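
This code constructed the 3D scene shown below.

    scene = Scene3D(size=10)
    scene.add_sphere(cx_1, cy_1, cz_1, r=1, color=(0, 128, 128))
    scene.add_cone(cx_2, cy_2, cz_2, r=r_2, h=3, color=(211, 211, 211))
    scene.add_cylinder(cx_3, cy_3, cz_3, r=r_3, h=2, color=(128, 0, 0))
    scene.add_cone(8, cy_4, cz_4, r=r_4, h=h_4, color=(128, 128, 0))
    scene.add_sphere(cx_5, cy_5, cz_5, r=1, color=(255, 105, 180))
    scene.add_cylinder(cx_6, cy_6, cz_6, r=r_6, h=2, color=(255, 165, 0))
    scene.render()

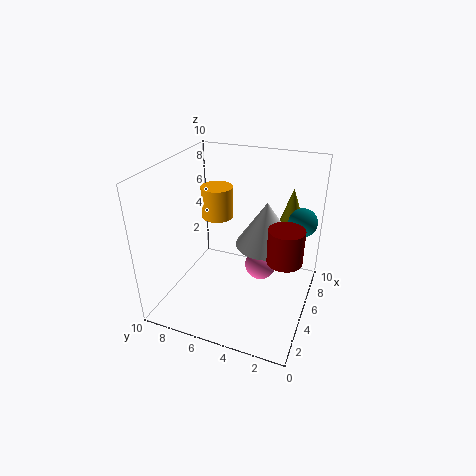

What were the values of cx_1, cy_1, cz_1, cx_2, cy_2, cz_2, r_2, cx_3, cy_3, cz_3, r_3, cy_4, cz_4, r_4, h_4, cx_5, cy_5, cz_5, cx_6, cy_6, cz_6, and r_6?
cx_1 = 7
cy_1 = 1
cz_1 = 6
cx_2 = 5
cy_2 = 3
cz_2 = 5
r_2 = 2
cx_3 = 2
cy_3 = 1
cz_3 = 6
r_3 = 1
cy_4 = 2
cz_4 = 5
r_4 = 1
h_4 = 3
cx_5 = 4
cy_5 = 3
cz_5 = 4
cx_6 = 4
cy_6 = 6
cz_6 = 7
r_6 = 1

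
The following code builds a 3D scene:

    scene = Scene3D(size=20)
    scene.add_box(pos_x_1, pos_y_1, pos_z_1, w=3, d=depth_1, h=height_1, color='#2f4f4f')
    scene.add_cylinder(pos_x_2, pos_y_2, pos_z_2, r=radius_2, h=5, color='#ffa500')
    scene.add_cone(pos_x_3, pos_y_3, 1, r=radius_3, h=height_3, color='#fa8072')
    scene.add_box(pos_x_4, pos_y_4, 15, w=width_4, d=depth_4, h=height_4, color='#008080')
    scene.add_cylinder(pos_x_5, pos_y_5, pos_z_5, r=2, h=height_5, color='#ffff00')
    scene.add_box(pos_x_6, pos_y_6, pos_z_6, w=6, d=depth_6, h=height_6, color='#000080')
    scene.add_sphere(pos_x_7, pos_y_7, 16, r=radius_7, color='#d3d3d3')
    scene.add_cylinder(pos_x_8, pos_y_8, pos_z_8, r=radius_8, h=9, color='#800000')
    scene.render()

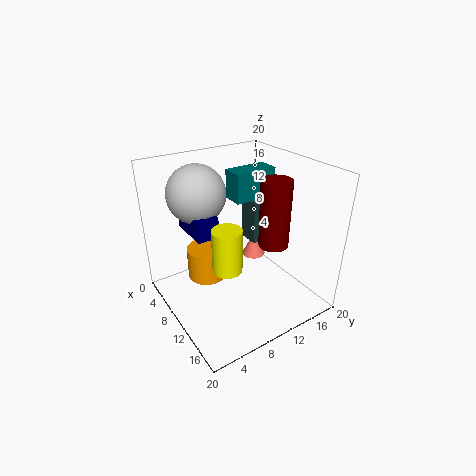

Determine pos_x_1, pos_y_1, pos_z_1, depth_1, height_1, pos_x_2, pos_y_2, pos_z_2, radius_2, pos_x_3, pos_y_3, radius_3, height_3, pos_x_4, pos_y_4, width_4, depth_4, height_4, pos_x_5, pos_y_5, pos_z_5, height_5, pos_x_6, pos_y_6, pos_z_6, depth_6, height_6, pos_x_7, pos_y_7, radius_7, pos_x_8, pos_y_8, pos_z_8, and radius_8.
pos_x_1 = 8; pos_y_1 = 12; pos_z_1 = 9; depth_1 = 3; height_1 = 6; pos_x_2 = 4; pos_y_2 = 8; pos_z_2 = 1; radius_2 = 3; pos_x_3 = 3; pos_y_3 = 18; radius_3 = 2; height_3 = 4; pos_x_4 = 7; pos_y_4 = 10; width_4 = 3; depth_4 = 6; height_4 = 4; pos_x_5 = 12; pos_y_5 = 7; pos_z_5 = 7; height_5 = 6; pos_x_6 = 4; pos_y_6 = 4; pos_z_6 = 11; depth_6 = 3; height_6 = 3; pos_x_7 = 6; pos_y_7 = 6; radius_7 = 4; pos_x_8 = 14; pos_y_8 = 13; pos_z_8 = 10; radius_8 = 2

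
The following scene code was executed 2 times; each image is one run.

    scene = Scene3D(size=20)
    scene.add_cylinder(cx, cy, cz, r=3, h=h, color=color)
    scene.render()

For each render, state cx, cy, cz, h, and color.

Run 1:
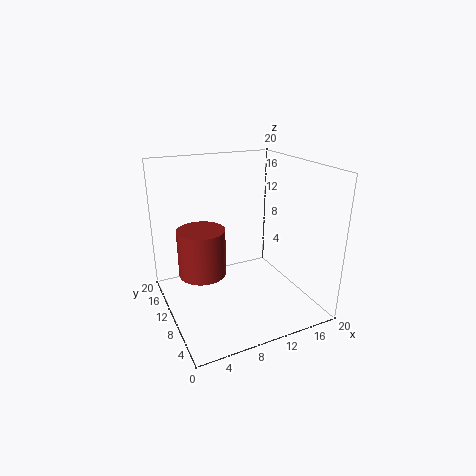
cx = 4, cy = 8, cz = 7, h = 6, color = 'brown'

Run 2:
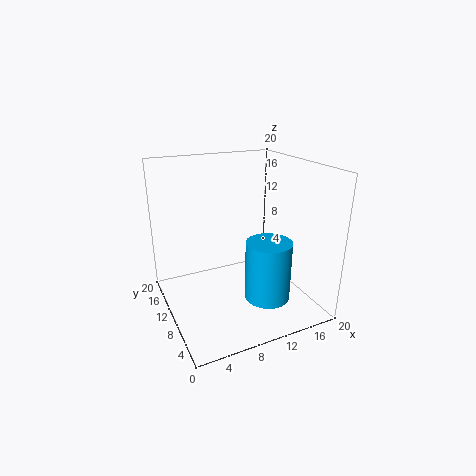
cx = 12, cy = 5, cz = 3, h = 8, color = 'deepskyblue'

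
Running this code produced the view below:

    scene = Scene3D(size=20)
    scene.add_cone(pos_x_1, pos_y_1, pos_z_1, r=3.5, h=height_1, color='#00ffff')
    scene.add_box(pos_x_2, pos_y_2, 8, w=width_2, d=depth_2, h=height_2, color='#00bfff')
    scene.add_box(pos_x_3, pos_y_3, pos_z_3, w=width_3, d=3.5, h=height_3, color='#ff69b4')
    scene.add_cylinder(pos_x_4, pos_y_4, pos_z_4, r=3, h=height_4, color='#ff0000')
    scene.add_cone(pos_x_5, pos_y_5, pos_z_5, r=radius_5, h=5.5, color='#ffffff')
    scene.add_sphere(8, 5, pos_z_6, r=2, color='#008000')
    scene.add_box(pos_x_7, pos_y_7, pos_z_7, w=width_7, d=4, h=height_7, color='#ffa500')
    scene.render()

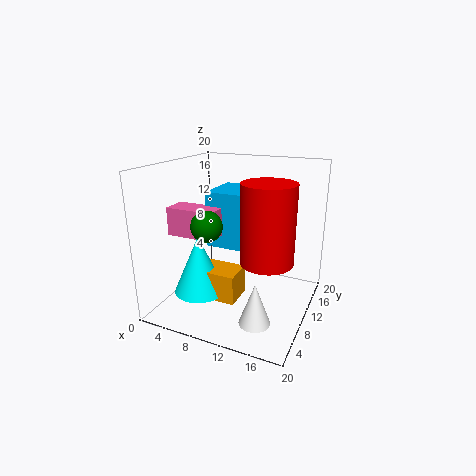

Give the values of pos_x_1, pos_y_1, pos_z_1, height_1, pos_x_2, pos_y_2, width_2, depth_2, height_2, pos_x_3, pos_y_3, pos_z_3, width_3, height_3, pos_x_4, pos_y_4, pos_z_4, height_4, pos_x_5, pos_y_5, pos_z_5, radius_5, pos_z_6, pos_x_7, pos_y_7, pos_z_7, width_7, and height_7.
pos_x_1 = 6; pos_y_1 = 6; pos_z_1 = 3; height_1 = 8; pos_x_2 = 5; pos_y_2 = 10; width_2 = 7; depth_2 = 7; height_2 = 8; pos_x_3 = 0.5; pos_y_3 = 7; pos_z_3 = 10; width_3 = 7; height_3 = 4; pos_x_4 = 16.5; pos_y_4 = 3.5; pos_z_4 = 10.5; height_4 = 9; pos_x_5 = 15; pos_y_5 = 4; pos_z_5 = 1.5; radius_5 = 2; pos_z_6 = 13; pos_x_7 = 6; pos_y_7 = 5; pos_z_7 = 2.5; width_7 = 5.5; height_7 = 4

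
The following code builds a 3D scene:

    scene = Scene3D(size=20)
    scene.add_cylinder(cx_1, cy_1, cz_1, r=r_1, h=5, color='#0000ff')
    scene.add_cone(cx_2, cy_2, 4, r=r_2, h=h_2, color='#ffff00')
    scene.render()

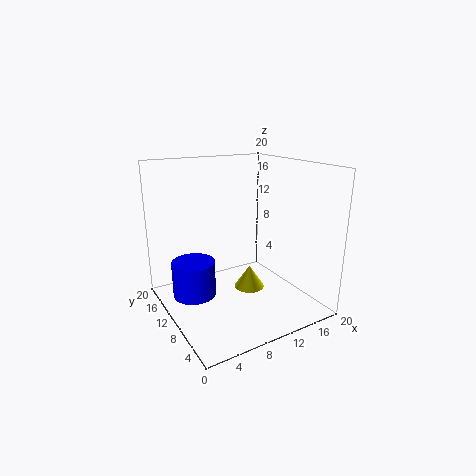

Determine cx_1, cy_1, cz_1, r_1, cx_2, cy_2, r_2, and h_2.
cx_1 = 4
cy_1 = 12
cz_1 = 2
r_1 = 3
cx_2 = 10
cy_2 = 7
r_2 = 2
h_2 = 3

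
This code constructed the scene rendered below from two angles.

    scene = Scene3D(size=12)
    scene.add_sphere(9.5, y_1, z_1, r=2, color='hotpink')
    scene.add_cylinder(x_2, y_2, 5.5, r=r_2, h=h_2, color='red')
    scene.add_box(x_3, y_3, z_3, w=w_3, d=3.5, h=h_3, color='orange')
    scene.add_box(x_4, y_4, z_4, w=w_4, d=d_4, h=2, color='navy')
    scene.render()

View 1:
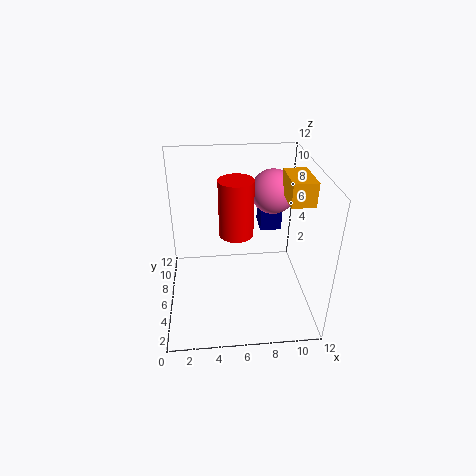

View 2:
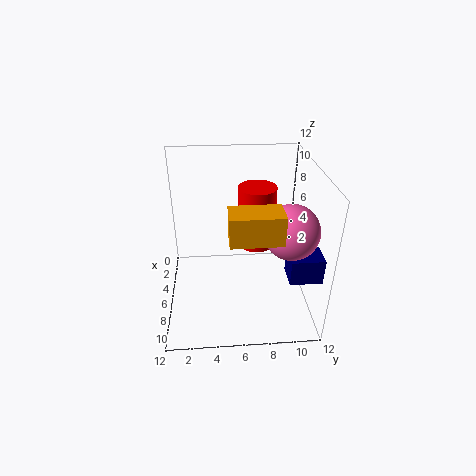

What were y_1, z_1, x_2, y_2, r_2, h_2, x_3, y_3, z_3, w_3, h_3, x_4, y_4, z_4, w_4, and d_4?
y_1 = 9.5
z_1 = 8.5
x_2 = 6
y_2 = 7.5
r_2 = 1.5
h_2 = 5
x_3 = 10
y_3 = 5
z_3 = 9
w_3 = 2
h_3 = 2
x_4 = 8.5
y_4 = 9.5
z_4 = 4.5
w_4 = 2
d_4 = 2.5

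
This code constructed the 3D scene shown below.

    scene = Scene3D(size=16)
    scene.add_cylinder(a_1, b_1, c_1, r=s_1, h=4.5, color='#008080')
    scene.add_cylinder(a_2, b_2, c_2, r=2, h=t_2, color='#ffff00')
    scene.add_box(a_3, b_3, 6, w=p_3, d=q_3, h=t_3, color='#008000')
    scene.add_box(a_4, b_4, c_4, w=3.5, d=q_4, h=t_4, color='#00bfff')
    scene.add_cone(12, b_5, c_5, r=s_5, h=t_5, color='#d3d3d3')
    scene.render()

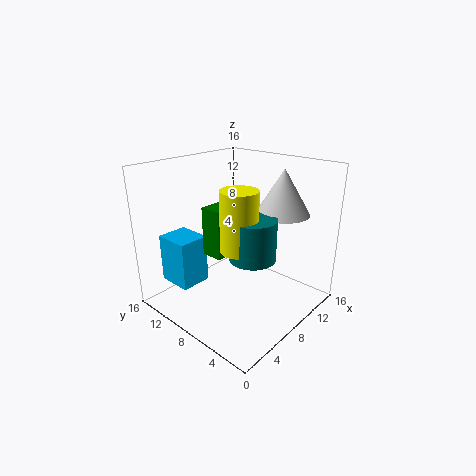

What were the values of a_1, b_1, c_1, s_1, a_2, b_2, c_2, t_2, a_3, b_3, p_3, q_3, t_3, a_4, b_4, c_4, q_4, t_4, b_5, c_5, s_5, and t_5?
a_1 = 7.5
b_1 = 5.5
c_1 = 6.5
s_1 = 2.5
a_2 = 6.5
b_2 = 6.5
c_2 = 7.5
t_2 = 6.5
a_3 = 5.5
b_3 = 8.5
p_3 = 4.5
q_3 = 2.5
t_3 = 5.5
a_4 = 2.5
b_4 = 11
c_4 = 2.5
q_4 = 4
t_4 = 5.5
b_5 = 5
c_5 = 10.5
s_5 = 3
t_5 = 5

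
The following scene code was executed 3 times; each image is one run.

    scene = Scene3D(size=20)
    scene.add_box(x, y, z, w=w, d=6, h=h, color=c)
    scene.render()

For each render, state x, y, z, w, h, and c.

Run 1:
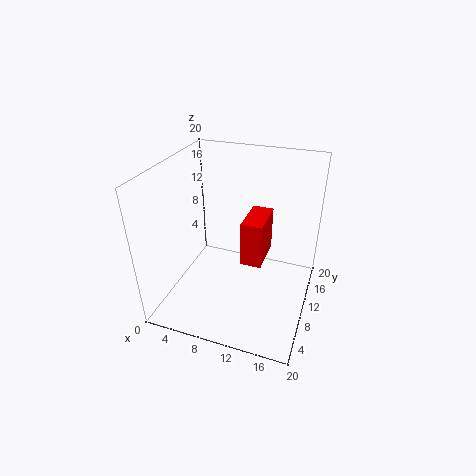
x = 10.5, y = 9.5, z = 6, w = 3, h = 6.5, c = 'red'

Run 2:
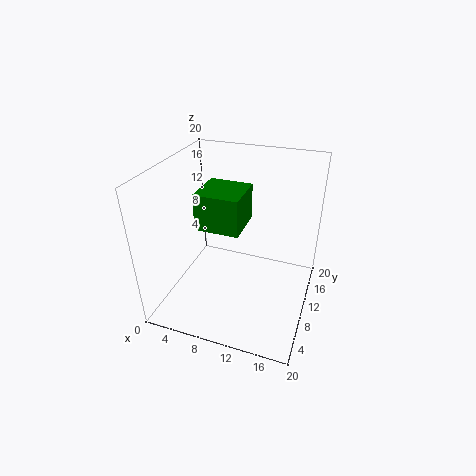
x = 5, y = 7, z = 12, w = 6, h = 5, c = 'green'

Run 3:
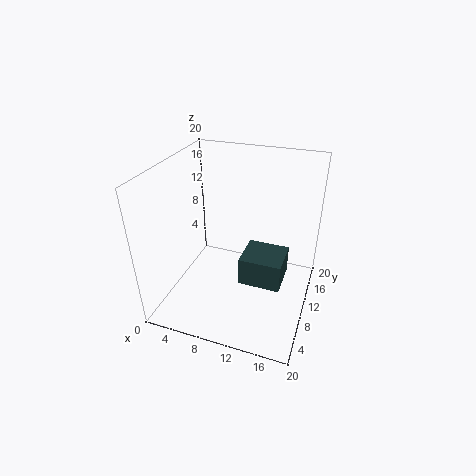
x = 9.5, y = 11.5, z = 0.5, w = 6.5, h = 4.5, c = 'darkslategray'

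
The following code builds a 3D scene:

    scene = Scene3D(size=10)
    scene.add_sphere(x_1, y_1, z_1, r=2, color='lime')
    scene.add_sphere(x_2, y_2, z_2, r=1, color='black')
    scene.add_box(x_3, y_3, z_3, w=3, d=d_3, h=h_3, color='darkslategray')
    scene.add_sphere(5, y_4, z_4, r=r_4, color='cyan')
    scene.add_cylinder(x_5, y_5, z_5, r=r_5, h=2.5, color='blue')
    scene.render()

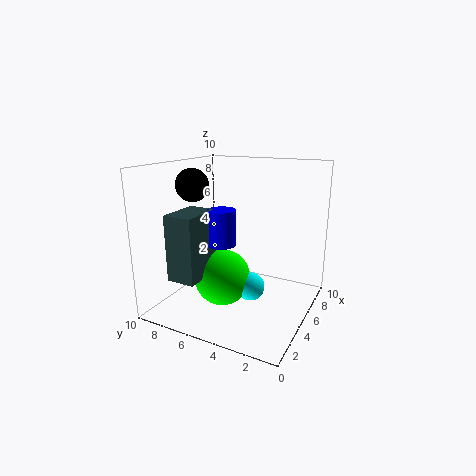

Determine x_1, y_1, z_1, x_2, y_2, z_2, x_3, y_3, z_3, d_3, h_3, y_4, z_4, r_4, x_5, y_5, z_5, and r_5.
x_1 = 4.5, y_1 = 6, z_1 = 2, x_2 = 2, y_2 = 6.5, z_2 = 9, x_3 = 1.5, y_3 = 6.5, z_3 = 2.5, d_3 = 2, h_3 = 4.5, y_4 = 4, z_4 = 1.5, r_4 = 1, x_5 = 4.5, y_5 = 6, z_5 = 4.5, r_5 = 1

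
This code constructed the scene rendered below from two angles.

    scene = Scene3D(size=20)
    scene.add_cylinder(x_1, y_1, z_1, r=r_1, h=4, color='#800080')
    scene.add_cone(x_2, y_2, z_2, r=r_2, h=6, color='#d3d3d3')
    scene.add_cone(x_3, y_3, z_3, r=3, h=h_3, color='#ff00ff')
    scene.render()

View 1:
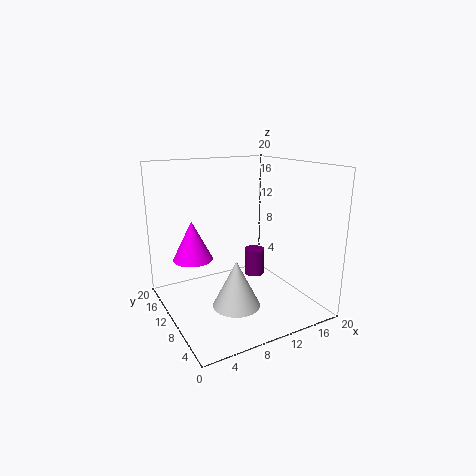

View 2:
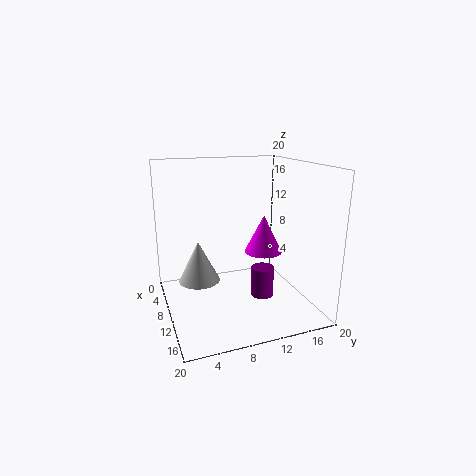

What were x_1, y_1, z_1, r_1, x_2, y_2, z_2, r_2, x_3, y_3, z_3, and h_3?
x_1 = 14, y_1 = 12, z_1 = 3, r_1 = 1.5, x_2 = 7, y_2 = 5, z_2 = 3, r_2 = 3, x_3 = 5.5, y_3 = 16, z_3 = 5.5, h_3 = 6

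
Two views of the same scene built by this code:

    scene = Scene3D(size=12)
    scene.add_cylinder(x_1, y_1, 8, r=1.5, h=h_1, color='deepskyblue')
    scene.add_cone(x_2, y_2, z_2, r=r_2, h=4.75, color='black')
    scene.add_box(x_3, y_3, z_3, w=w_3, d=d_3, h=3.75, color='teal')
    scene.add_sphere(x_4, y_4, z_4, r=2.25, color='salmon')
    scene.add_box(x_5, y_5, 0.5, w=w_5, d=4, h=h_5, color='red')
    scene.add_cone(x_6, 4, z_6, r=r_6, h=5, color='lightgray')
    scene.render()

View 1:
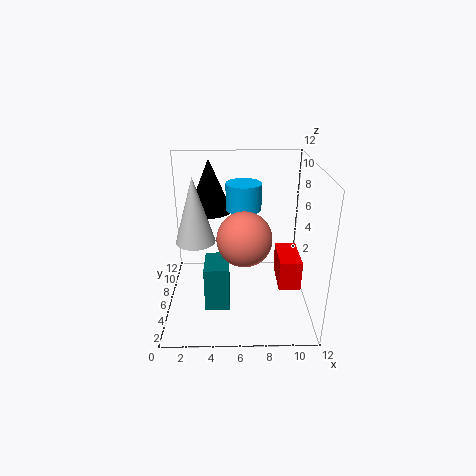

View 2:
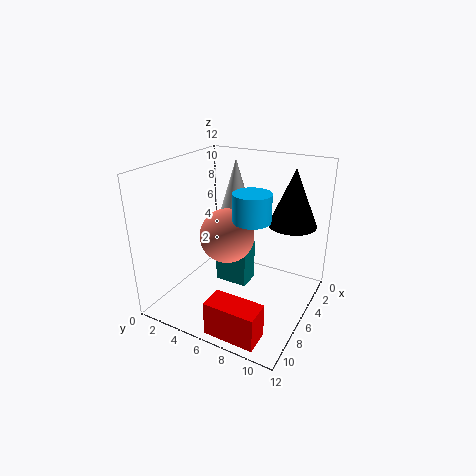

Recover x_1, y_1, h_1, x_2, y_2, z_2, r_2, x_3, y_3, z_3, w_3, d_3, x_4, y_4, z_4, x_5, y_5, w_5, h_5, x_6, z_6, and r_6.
x_1 = 6.5, y_1 = 7.5, h_1 = 2.25, x_2 = 3.5, y_2 = 9.75, z_2 = 7, r_2 = 2, x_3 = 3.25, y_3 = 3.25, z_3 = 0.75, w_3 = 2, d_3 = 3, x_4 = 6.5, y_4 = 5.25, z_4 = 6.25, x_5 = 9.75, y_5 = 6.25, w_5 = 2, h_5 = 2.75, x_6 = 2.75, z_6 = 6.75, r_6 = 1.5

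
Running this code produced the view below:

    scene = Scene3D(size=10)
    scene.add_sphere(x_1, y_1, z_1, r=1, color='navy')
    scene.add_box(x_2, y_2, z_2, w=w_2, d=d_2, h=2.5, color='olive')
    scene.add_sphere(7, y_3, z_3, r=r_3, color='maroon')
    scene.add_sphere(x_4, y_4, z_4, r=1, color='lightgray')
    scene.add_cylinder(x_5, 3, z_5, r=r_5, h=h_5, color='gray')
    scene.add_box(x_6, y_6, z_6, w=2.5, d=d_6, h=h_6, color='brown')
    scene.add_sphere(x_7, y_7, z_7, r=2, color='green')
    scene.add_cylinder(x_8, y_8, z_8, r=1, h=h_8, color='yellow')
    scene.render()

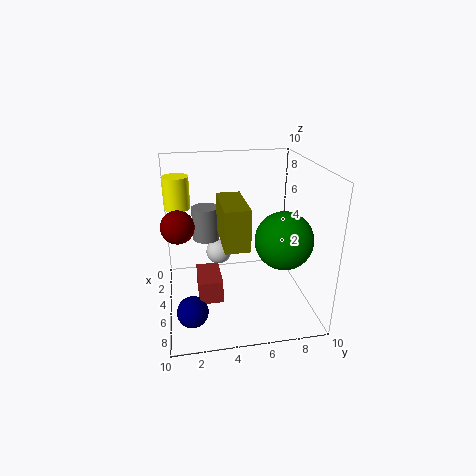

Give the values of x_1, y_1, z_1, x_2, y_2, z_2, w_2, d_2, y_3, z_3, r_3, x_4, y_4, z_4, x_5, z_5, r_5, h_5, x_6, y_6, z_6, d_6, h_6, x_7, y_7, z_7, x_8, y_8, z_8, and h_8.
x_1 = 8, y_1 = 1.5, z_1 = 1.5, x_2 = 5.5, y_2 = 3.5, z_2 = 6, w_2 = 3.5, d_2 = 1.5, y_3 = 1, z_3 = 7, r_3 = 1, x_4 = 2, y_4 = 4, z_4 = 2.5, x_5 = 2.5, z_5 = 4, r_5 = 1, h_5 = 2.5, x_6 = 5.5, y_6 = 2, z_6 = 2, d_6 = 1.5, h_6 = 1.5, x_7 = 6, y_7 = 8, z_7 = 5, x_8 = 1, y_8 = 1, z_8 = 6, h_8 = 2.5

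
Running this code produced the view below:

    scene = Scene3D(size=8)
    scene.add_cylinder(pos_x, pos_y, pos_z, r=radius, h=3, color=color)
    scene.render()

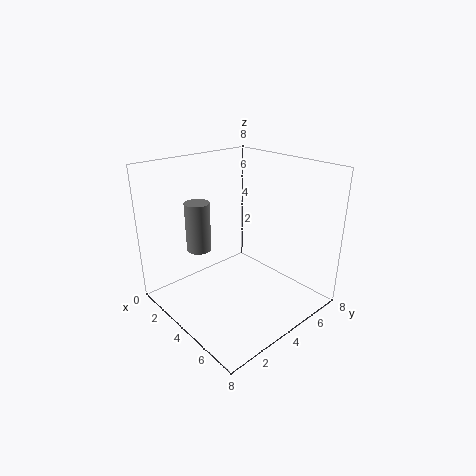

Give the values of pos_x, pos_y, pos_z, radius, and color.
pos_x = 1.25
pos_y = 3.25
pos_z = 2.5
radius = 0.75
color = 'gray'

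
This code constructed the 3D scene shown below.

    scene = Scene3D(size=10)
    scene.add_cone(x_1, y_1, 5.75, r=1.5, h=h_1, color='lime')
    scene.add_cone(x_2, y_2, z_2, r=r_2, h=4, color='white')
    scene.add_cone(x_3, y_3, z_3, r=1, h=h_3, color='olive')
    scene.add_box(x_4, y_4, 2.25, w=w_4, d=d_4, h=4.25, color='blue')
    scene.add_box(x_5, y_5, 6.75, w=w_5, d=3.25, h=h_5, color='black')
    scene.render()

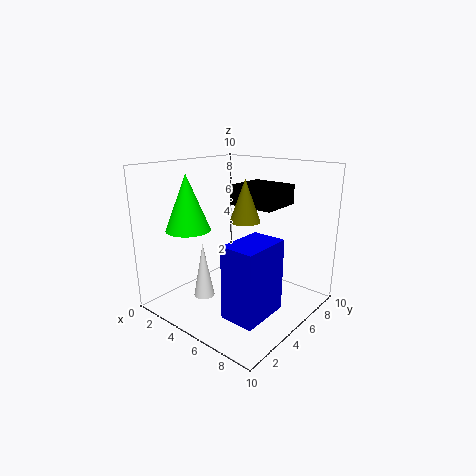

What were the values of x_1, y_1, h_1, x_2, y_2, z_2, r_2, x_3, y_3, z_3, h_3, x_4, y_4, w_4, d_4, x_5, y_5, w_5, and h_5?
x_1 = 2.75; y_1 = 2.5; h_1 = 3.75; x_2 = 3; y_2 = 3.5; z_2 = 0.5; r_2 = 0.75; x_3 = 6; y_3 = 4.5; z_3 = 6.5; h_3 = 2.75; x_4 = 7.75; y_4 = 0.25; w_4 = 2; d_4 = 3; x_5 = 3; y_5 = 6.5; w_5 = 3.5; h_5 = 1.5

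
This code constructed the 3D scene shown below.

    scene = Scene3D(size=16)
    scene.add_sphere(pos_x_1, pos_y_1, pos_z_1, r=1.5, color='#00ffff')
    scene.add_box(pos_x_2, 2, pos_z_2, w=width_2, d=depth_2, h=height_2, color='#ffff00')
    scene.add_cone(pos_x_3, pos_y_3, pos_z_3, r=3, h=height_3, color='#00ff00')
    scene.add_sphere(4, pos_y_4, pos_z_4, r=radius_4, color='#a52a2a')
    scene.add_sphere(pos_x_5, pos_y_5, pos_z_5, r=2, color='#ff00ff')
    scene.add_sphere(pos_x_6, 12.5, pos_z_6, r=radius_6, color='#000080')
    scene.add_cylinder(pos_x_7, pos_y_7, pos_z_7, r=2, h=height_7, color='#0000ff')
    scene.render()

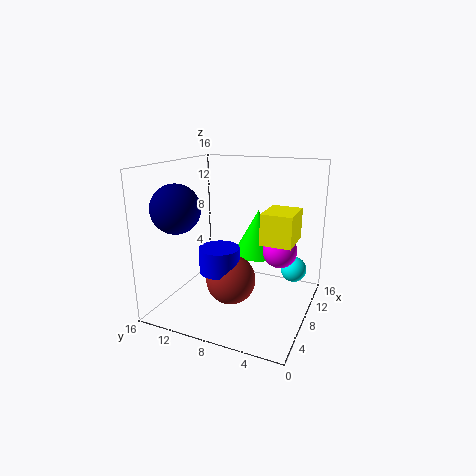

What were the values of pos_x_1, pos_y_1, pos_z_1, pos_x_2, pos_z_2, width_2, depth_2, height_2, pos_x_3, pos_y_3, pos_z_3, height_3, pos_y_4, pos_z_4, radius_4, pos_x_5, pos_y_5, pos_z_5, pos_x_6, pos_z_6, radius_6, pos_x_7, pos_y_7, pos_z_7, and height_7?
pos_x_1 = 12
pos_y_1 = 2.5
pos_z_1 = 3.5
pos_x_2 = 8
pos_z_2 = 7.5
width_2 = 4.5
depth_2 = 3.5
height_2 = 3.5
pos_x_3 = 13
pos_y_3 = 7.5
pos_z_3 = 4.5
height_3 = 5.5
pos_y_4 = 7
pos_z_4 = 5
radius_4 = 2.5
pos_x_5 = 11
pos_y_5 = 4
pos_z_5 = 6
pos_x_6 = 3
pos_z_6 = 12
radius_6 = 2.5
pos_x_7 = 3.5
pos_y_7 = 8
pos_z_7 = 6
height_7 = 2.5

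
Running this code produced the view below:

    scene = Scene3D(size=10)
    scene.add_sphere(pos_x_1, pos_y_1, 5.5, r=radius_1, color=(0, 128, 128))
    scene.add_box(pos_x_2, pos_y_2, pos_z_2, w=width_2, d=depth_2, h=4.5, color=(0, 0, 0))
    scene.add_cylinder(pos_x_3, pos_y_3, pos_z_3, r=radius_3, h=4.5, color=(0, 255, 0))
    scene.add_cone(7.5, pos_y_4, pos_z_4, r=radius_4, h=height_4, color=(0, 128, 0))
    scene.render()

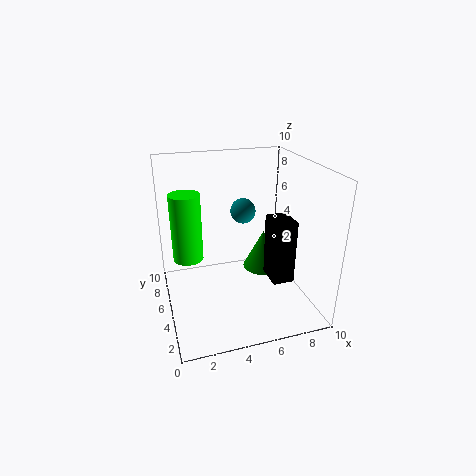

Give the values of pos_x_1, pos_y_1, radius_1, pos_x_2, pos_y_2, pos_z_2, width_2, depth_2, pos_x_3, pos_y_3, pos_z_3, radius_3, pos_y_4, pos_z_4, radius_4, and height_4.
pos_x_1 = 6.5, pos_y_1 = 8.5, radius_1 = 1, pos_x_2 = 7, pos_y_2 = 3, pos_z_2 = 2, width_2 = 1.5, depth_2 = 2, pos_x_3 = 1.5, pos_y_3 = 5, pos_z_3 = 4, radius_3 = 1, pos_y_4 = 6.5, pos_z_4 = 1.5, radius_4 = 1.5, height_4 = 3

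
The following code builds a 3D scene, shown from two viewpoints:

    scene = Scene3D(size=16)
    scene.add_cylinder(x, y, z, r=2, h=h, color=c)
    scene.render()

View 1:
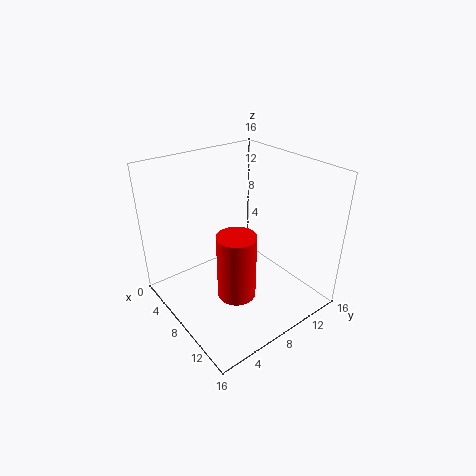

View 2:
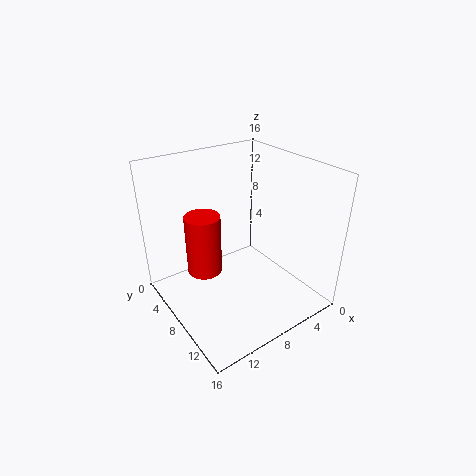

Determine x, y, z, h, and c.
x = 11, y = 5.5, z = 3.5, h = 7, c = 'red'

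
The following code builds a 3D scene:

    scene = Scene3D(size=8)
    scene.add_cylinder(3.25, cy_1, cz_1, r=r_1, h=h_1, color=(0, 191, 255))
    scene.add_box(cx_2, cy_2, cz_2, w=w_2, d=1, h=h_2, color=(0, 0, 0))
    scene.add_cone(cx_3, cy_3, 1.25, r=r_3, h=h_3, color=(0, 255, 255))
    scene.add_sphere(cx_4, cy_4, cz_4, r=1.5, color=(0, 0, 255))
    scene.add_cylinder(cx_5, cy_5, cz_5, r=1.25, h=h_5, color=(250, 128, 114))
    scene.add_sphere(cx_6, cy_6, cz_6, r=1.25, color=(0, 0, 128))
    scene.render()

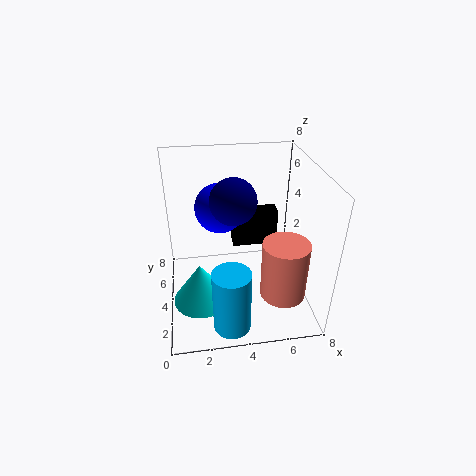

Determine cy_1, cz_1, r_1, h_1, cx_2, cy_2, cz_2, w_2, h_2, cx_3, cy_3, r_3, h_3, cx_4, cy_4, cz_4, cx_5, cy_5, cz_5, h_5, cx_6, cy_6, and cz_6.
cy_1 = 1.25
cz_1 = 0.25
r_1 = 1
h_1 = 3.5
cx_2 = 4
cy_2 = 5.75
cz_2 = 2.25
w_2 = 2.75
h_2 = 2.25
cx_3 = 1.75
cy_3 = 2.5
r_3 = 1.5
h_3 = 2.25
cx_4 = 3.25
cy_4 = 6.25
cz_4 = 4.75
cx_5 = 6.25
cy_5 = 2.25
cz_5 = 1.25
h_5 = 3.25
cx_6 = 3.75
cy_6 = 4
cz_6 = 6.25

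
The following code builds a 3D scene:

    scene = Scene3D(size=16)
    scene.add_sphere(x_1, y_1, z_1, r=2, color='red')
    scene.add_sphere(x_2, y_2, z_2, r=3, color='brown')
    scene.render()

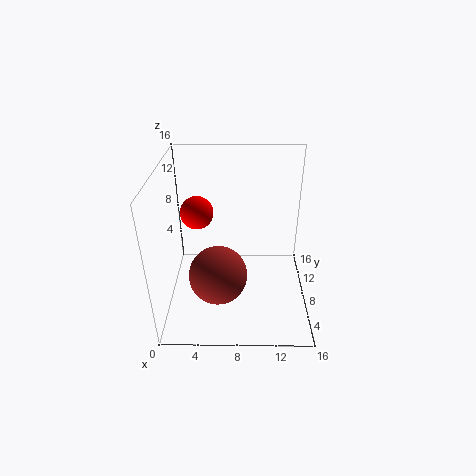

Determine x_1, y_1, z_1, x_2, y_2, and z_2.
x_1 = 3; y_1 = 12; z_1 = 9; x_2 = 6; y_2 = 4; z_2 = 6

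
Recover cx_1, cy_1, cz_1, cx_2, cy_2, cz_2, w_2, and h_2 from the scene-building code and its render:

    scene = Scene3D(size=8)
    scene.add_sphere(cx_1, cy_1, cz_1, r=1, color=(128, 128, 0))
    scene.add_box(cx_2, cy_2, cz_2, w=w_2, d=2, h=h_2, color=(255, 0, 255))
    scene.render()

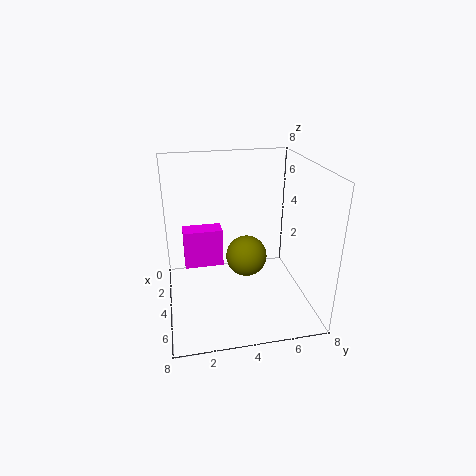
cx_1 = 6
cy_1 = 4
cz_1 = 4
cx_2 = 4
cy_2 = 1
cz_2 = 3
w_2 = 1
h_2 = 2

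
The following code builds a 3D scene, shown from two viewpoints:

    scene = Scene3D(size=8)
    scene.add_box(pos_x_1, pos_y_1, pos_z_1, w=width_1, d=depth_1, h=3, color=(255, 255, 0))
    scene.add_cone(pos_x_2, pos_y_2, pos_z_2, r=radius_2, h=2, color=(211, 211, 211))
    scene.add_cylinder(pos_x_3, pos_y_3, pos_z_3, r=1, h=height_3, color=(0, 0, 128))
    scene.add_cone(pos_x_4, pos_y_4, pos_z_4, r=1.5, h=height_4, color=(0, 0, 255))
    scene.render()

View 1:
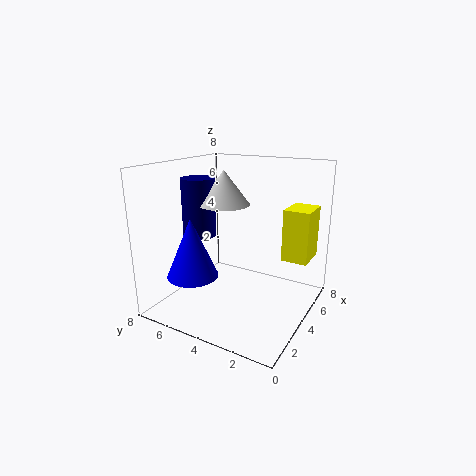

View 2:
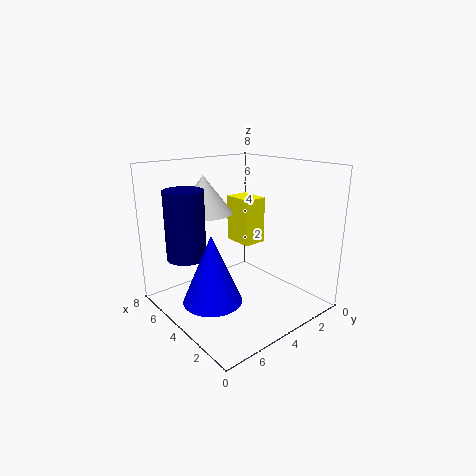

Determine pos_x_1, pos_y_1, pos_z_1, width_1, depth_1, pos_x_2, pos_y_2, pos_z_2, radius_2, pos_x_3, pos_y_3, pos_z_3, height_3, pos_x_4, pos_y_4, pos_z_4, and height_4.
pos_x_1 = 5.5, pos_y_1 = 0.5, pos_z_1 = 2.5, width_1 = 2, depth_1 = 1.5, pos_x_2 = 5, pos_y_2 = 5.5, pos_z_2 = 5.5, radius_2 = 1.5, pos_x_3 = 4.5, pos_y_3 = 7, pos_z_3 = 3.5, height_3 = 3.5, pos_x_4 = 3, pos_y_4 = 6.5, pos_z_4 = 1.5, height_4 = 3.5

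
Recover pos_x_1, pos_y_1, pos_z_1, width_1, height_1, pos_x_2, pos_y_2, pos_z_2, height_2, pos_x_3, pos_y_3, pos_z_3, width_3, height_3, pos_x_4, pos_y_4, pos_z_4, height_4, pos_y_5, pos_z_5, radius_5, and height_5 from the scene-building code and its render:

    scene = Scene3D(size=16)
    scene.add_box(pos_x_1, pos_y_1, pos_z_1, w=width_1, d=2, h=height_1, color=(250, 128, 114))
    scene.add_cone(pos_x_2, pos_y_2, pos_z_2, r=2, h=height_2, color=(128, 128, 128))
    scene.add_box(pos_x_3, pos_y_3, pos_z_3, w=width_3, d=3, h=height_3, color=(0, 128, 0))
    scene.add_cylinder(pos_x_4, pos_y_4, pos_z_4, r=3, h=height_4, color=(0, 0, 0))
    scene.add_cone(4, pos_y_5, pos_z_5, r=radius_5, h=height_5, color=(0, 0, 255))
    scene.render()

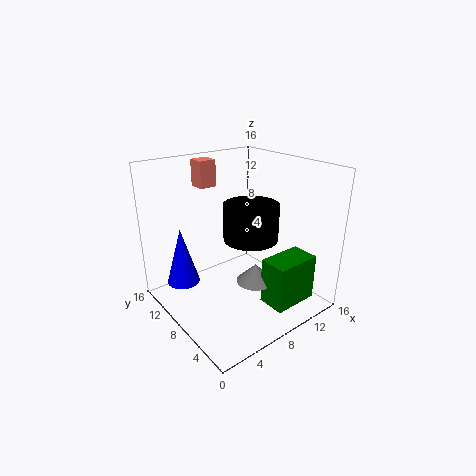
pos_x_1 = 6; pos_y_1 = 12; pos_z_1 = 13; width_1 = 2; height_1 = 3; pos_x_2 = 8; pos_y_2 = 5; pos_z_2 = 4; height_2 = 2; pos_x_3 = 8; pos_y_3 = 1; pos_z_3 = 2; width_3 = 5; height_3 = 5; pos_x_4 = 9; pos_y_4 = 7; pos_z_4 = 8; height_4 = 4; pos_y_5 = 14; pos_z_5 = 1; radius_5 = 2; height_5 = 7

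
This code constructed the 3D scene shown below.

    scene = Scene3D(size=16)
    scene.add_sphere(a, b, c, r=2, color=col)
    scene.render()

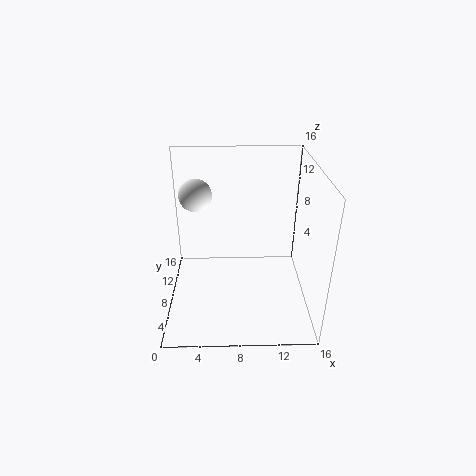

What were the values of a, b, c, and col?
a = 3; b = 13; c = 11; col = 'white'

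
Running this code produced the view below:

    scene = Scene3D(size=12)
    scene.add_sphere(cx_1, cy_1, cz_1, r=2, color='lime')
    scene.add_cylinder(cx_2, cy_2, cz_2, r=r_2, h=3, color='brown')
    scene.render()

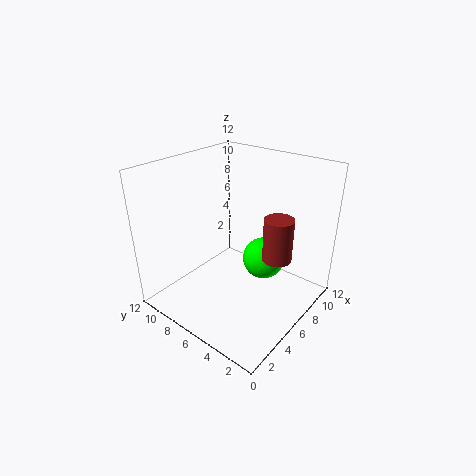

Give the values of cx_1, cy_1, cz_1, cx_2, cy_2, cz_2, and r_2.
cx_1 = 10; cy_1 = 6; cz_1 = 2; cx_2 = 4; cy_2 = 1; cz_2 = 7; r_2 = 1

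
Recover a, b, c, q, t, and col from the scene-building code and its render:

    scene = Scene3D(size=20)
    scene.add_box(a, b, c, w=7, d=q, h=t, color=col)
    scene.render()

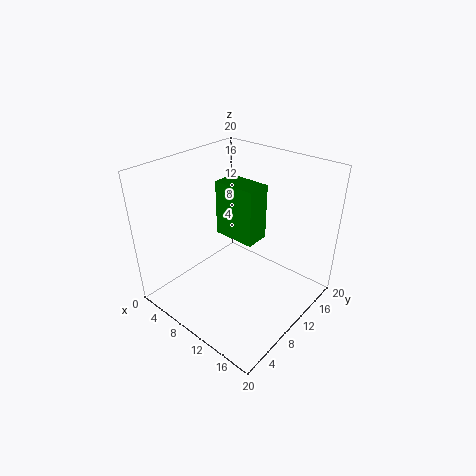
a = 2; b = 14; c = 6; q = 4; t = 9; col = 'green'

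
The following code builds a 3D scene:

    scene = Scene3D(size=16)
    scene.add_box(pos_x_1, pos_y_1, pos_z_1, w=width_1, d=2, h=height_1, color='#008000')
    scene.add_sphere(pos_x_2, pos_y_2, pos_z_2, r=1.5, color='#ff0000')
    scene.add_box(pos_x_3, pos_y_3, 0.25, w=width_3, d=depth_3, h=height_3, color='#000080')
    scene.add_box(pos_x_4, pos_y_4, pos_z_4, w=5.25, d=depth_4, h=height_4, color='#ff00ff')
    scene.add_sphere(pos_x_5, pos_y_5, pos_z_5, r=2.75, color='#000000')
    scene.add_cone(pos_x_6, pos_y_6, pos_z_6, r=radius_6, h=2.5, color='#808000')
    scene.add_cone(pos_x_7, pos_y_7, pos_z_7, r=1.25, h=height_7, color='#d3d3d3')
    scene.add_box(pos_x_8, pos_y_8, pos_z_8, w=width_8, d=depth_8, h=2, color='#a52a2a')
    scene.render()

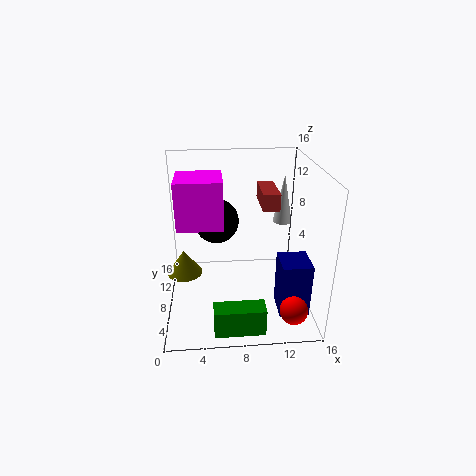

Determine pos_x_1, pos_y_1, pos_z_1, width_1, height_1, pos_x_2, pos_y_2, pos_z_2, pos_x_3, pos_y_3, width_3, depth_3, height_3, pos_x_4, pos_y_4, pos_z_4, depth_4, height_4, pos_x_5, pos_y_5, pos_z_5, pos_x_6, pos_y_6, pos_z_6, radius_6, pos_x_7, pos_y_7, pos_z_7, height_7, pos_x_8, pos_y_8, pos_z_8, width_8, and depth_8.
pos_x_1 = 5; pos_y_1 = 0.75; pos_z_1 = 0.5; width_1 = 5.25; height_1 = 3; pos_x_2 = 13.5; pos_y_2 = 2.75; pos_z_2 = 1.75; pos_x_3 = 12.25; pos_y_3 = 3.5; width_3 = 3.25; depth_3 = 3.5; height_3 = 6.25; pos_x_4 = 1.25; pos_y_4 = 8.25; pos_z_4 = 8.75; depth_4 = 5; height_4 = 5.5; pos_x_5 = 5.75; pos_y_5 = 12.75; pos_z_5 = 8; pos_x_6 = 2.25; pos_y_6 = 4.75; pos_z_6 = 6; radius_6 = 1.75; pos_x_7 = 14.5; pos_y_7 = 14.75; pos_z_7 = 6.75; height_7 = 6.25; pos_x_8 = 11; pos_y_8 = 9.75; pos_z_8 = 10.25; width_8 = 2; depth_8 = 5.25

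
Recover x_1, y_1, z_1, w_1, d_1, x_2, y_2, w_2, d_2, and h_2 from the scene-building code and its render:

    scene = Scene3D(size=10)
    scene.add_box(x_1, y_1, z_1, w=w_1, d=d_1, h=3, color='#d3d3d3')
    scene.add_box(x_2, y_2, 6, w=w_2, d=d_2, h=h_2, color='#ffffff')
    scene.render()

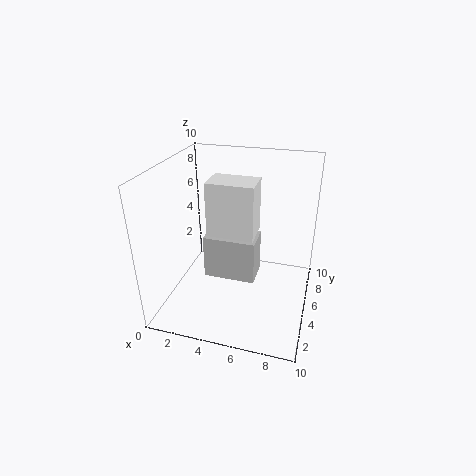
x_1 = 3; y_1 = 3.5; z_1 = 2.5; w_1 = 3.5; d_1 = 2; x_2 = 3.5; y_2 = 3; w_2 = 3; d_2 = 2; h_2 = 3.5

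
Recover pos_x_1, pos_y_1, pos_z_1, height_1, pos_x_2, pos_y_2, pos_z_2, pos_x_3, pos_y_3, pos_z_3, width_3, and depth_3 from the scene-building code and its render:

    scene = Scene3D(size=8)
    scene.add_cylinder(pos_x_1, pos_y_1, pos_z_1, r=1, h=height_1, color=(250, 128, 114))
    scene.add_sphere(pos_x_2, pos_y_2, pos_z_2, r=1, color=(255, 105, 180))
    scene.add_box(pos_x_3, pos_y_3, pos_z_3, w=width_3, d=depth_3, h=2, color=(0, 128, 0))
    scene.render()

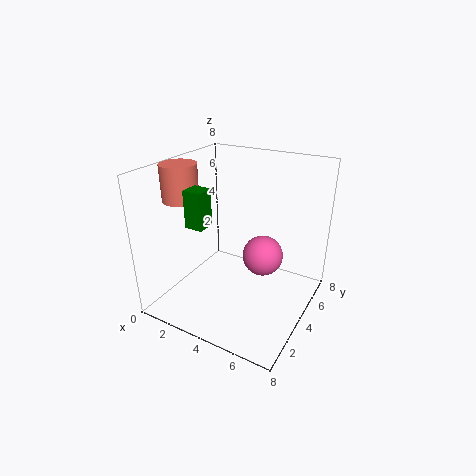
pos_x_1 = 1
pos_y_1 = 3
pos_z_1 = 6
height_1 = 2
pos_x_2 = 6
pos_y_2 = 3
pos_z_2 = 4
pos_x_3 = 2
pos_y_3 = 2
pos_z_3 = 5
width_3 = 1
depth_3 = 1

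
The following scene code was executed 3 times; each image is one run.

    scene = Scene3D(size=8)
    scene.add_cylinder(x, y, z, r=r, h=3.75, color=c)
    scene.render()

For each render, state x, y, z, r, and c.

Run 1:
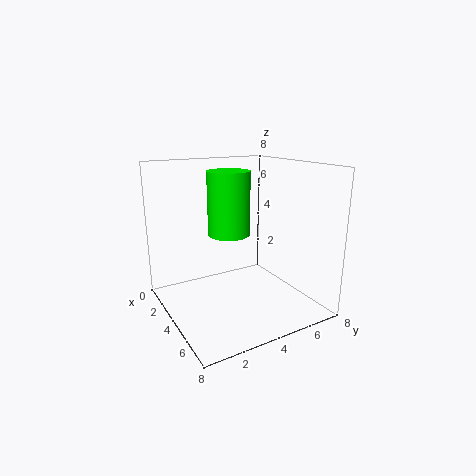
x = 2.5, y = 4.25, z = 3.75, r = 1.25, c = 'lime'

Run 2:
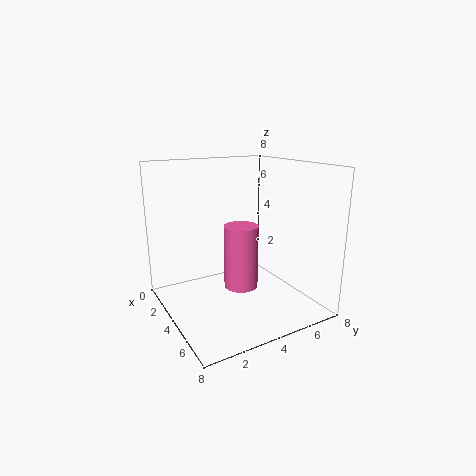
x = 3.5, y = 4.5, z = 0.75, r = 1, c = 'hotpink'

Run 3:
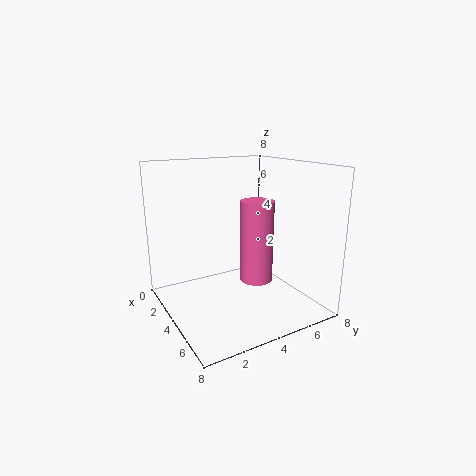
x = 7, y = 3.25, z = 3, r = 0.75, c = 'hotpink'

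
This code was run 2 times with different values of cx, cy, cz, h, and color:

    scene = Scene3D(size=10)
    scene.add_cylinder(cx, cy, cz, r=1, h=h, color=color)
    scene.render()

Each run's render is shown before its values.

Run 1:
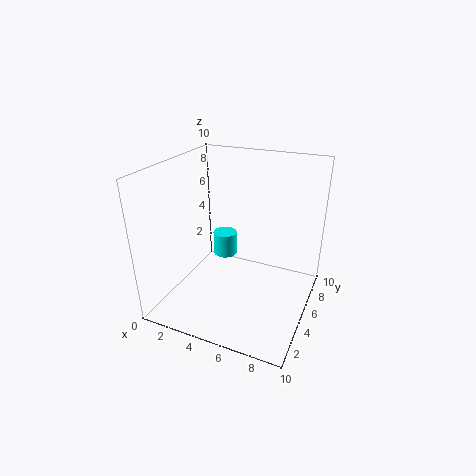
cx = 2; cy = 9; cz = 1; h = 2; color = 'cyan'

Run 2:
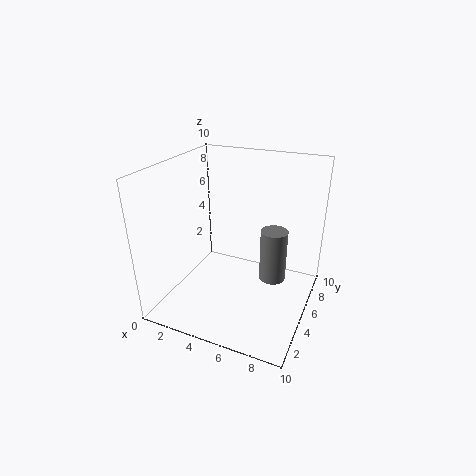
cx = 7; cy = 7; cz = 1; h = 4; color = 'gray'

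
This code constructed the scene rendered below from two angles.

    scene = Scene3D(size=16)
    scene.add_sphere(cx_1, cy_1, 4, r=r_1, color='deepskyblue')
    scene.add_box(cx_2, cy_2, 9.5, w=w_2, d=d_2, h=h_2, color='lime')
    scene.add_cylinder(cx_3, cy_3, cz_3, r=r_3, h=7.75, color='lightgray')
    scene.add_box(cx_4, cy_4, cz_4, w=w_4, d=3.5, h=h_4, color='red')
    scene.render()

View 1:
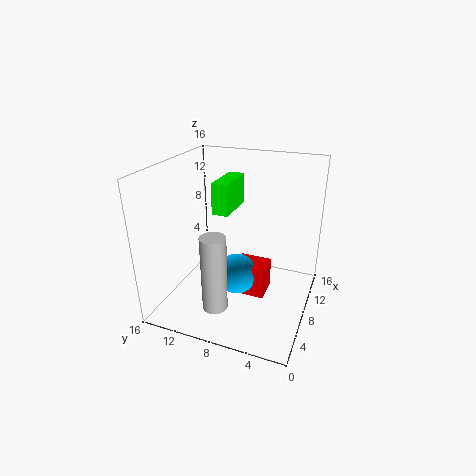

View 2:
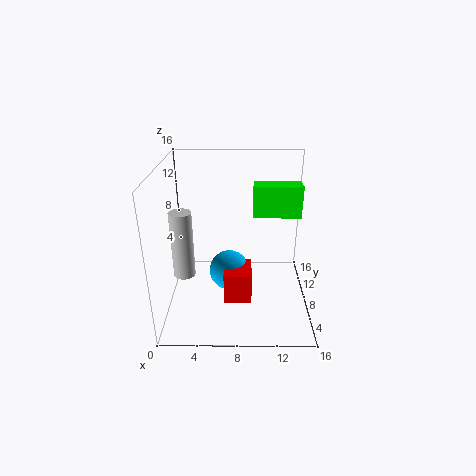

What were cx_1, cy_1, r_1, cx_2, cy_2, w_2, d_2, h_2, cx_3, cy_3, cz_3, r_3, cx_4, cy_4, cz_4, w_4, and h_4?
cx_1 = 7; cy_1 = 7.75; r_1 = 2.25; cx_2 = 9.75; cy_2 = 10; w_2 = 5.5; d_2 = 2; h_2 = 3.75; cx_3 = 1.75; cy_3 = 8; cz_3 = 3.25; r_3 = 1.25; cx_4 = 6.5; cy_4 = 4.5; cz_4 = 1.75; w_4 = 3; h_4 = 3.5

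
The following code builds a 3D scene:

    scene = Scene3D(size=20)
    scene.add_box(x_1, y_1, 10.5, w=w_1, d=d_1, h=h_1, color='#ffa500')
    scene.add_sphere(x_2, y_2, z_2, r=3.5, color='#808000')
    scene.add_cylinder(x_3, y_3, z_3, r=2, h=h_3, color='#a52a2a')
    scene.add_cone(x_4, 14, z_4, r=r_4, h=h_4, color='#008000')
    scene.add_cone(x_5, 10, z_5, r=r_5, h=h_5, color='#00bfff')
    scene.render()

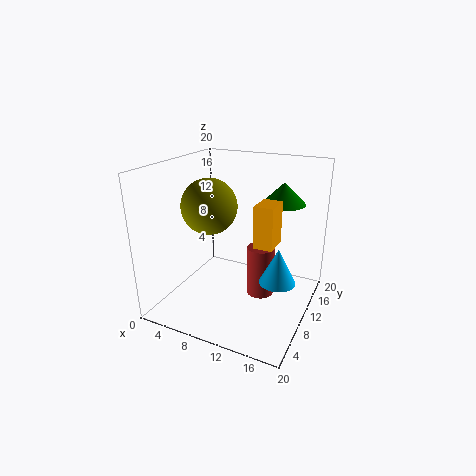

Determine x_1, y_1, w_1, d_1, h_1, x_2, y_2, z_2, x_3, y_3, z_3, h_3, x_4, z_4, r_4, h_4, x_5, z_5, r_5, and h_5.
x_1 = 13.5; y_1 = 7; w_1 = 2.5; d_1 = 3.5; h_1 = 5.5; x_2 = 8; y_2 = 6; z_2 = 15.5; x_3 = 12.5; y_3 = 12.5; z_3 = 0.5; h_3 = 7.5; x_4 = 15; z_4 = 14.5; r_4 = 3; h_4 = 3; x_5 = 16; z_5 = 4.5; r_5 = 2.5; h_5 = 5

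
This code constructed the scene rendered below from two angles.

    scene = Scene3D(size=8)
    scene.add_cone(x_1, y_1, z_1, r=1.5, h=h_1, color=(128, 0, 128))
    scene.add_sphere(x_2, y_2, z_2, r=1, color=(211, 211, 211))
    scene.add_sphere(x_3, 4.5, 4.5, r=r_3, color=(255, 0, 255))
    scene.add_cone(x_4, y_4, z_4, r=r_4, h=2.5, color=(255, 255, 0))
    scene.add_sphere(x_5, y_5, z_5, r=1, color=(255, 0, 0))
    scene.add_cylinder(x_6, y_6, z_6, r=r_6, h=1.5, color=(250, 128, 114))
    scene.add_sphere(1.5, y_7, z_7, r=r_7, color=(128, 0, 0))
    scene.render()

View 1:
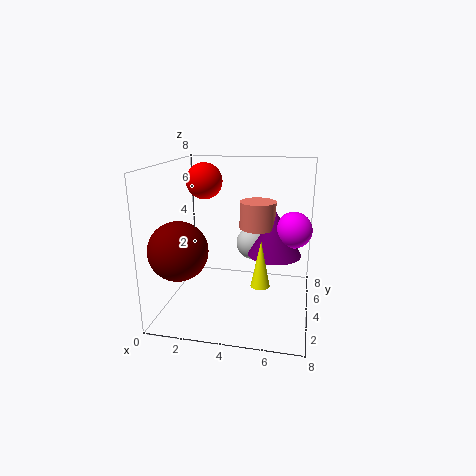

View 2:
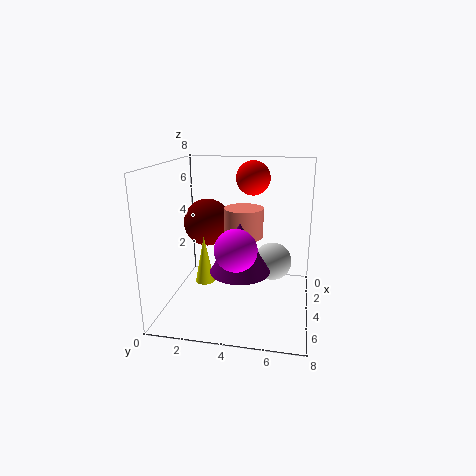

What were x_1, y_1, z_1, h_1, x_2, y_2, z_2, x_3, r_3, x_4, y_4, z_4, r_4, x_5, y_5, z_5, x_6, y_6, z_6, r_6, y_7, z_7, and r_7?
x_1 = 6; y_1 = 4.5; z_1 = 3; h_1 = 2.5; x_2 = 4.5; y_2 = 6; z_2 = 3; x_3 = 7; r_3 = 1; x_4 = 5.5; y_4 = 2.5; z_4 = 2; r_4 = 0.5; x_5 = 2; y_5 = 4.5; z_5 = 7; x_6 = 5; y_6 = 4.5; z_6 = 4.5; r_6 = 1; y_7 = 1.5; z_7 = 4; r_7 = 1.5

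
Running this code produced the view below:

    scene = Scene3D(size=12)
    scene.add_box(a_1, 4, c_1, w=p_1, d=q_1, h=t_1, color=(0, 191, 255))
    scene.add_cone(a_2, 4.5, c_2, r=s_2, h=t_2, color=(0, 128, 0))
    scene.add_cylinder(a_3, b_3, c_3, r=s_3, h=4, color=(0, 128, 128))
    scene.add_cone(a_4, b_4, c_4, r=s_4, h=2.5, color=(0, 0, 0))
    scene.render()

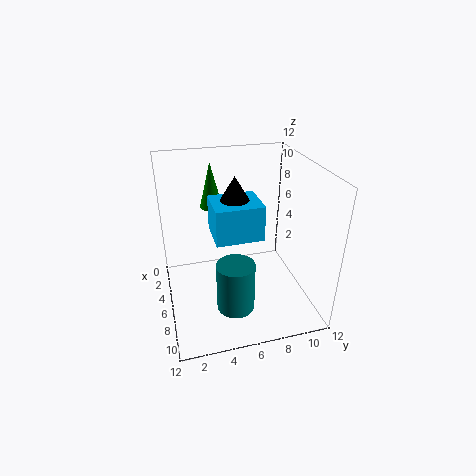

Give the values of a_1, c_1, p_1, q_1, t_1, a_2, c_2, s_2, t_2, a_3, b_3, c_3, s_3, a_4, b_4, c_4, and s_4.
a_1 = 3.5
c_1 = 6
p_1 = 3.5
q_1 = 4
t_1 = 3
a_2 = 2.5
c_2 = 7.5
s_2 = 1
t_2 = 4
a_3 = 9
b_3 = 5
c_3 = 1.5
s_3 = 1.5
a_4 = 5
b_4 = 6
c_4 = 8.5
s_4 = 1.5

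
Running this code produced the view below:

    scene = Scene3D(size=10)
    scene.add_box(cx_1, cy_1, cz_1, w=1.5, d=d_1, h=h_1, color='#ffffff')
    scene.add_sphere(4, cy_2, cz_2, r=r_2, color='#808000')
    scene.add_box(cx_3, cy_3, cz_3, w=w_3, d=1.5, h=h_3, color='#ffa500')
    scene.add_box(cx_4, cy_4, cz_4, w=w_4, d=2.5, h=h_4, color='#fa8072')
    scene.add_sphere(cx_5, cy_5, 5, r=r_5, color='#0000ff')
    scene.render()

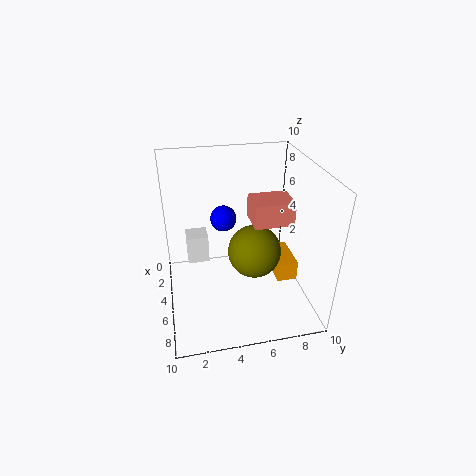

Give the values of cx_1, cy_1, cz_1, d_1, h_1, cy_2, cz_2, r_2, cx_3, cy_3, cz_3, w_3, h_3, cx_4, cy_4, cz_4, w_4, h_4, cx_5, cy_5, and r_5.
cx_1 = 3; cy_1 = 1.5; cz_1 = 3; d_1 = 1.5; h_1 = 2; cy_2 = 6.5; cz_2 = 3; r_2 = 2; cx_3 = 2.5; cy_3 = 8; cz_3 = 1; w_3 = 3; h_3 = 1.5; cx_4 = 5.5; cy_4 = 5.5; cz_4 = 7; w_4 = 2; h_4 = 1.5; cx_5 = 2; cy_5 = 4.5; r_5 = 1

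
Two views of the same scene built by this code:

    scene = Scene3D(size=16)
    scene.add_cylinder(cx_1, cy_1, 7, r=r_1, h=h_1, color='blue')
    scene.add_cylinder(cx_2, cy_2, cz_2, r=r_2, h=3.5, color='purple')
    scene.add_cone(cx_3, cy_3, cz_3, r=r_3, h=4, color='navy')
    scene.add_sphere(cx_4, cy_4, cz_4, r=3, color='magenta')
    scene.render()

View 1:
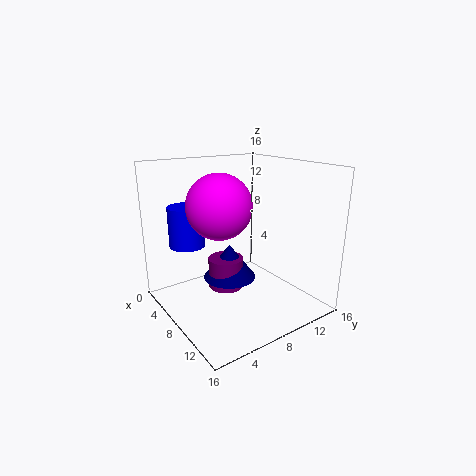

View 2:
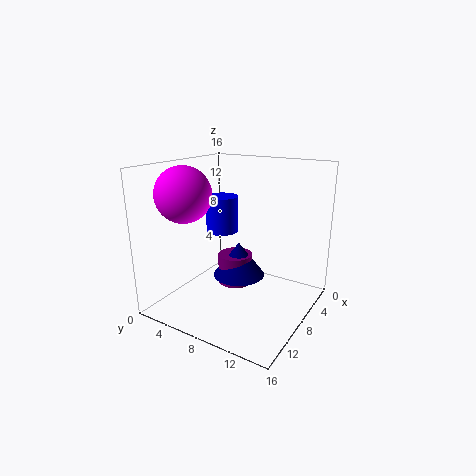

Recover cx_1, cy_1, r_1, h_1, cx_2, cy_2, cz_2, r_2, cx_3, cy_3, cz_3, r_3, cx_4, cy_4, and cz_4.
cx_1 = 4.5
cy_1 = 3.5
r_1 = 2
h_1 = 4.5
cx_2 = 7
cy_2 = 7
cz_2 = 2
r_2 = 2
cx_3 = 7
cy_3 = 7.5
cz_3 = 3
r_3 = 3
cx_4 = 11.5
cy_4 = 3.5
cz_4 = 13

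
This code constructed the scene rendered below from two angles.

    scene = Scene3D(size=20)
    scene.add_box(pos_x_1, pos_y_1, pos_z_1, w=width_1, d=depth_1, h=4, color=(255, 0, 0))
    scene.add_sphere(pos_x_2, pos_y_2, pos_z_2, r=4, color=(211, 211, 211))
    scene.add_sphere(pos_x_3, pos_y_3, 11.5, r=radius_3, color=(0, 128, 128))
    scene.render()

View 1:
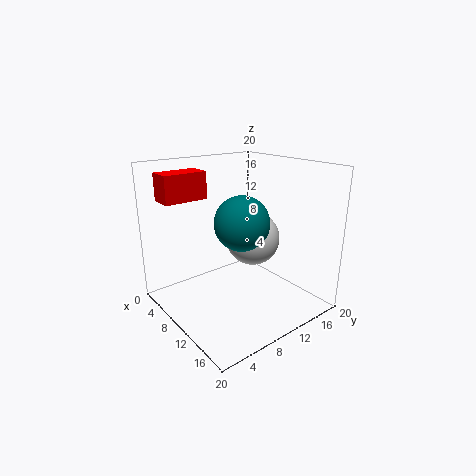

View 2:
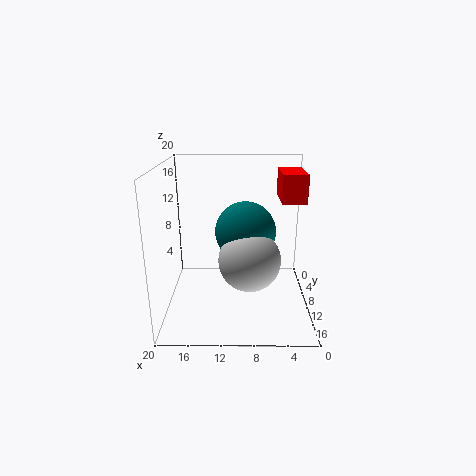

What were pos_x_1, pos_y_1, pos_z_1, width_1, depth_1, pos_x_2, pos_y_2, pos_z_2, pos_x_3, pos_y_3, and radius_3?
pos_x_1 = 0.5; pos_y_1 = 2.5; pos_z_1 = 14.5; width_1 = 3.5; depth_1 = 6.5; pos_x_2 = 8.5; pos_y_2 = 14; pos_z_2 = 8.5; pos_x_3 = 9; pos_y_3 = 11.5; radius_3 = 4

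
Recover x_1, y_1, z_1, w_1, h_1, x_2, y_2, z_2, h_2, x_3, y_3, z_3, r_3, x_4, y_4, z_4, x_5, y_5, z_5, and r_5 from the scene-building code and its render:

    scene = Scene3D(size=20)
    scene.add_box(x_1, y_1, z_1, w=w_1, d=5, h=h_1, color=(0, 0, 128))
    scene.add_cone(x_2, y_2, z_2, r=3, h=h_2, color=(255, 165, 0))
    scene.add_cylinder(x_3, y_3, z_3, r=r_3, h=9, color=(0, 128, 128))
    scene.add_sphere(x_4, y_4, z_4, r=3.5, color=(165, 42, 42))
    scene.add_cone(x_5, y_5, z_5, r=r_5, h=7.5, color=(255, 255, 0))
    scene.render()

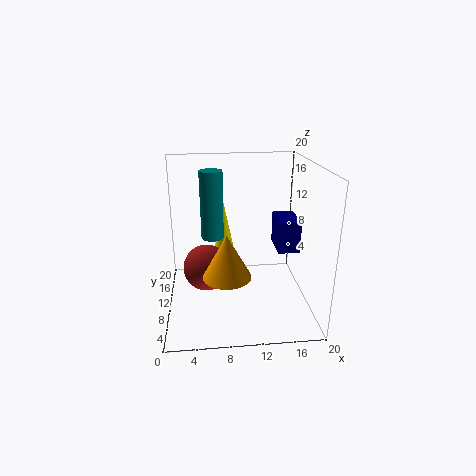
x_1 = 15.5, y_1 = 8.5, z_1 = 8, w_1 = 3, h_1 = 4.5, x_2 = 8, y_2 = 4, z_2 = 7.5, h_2 = 5.5, x_3 = 6.5, y_3 = 9.5, z_3 = 10.5, r_3 = 1.5, x_4 = 5.5, y_4 = 13, z_4 = 4, x_5 = 8.5, y_5 = 17.5, z_5 = 5.5, r_5 = 1.5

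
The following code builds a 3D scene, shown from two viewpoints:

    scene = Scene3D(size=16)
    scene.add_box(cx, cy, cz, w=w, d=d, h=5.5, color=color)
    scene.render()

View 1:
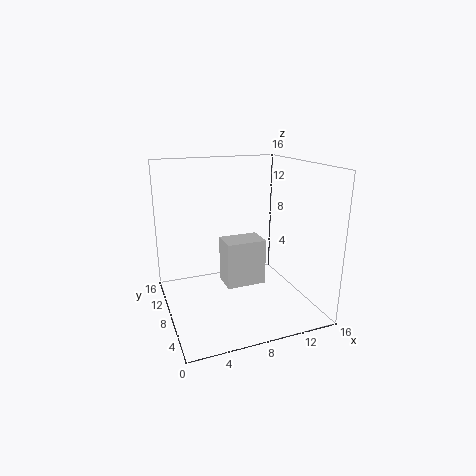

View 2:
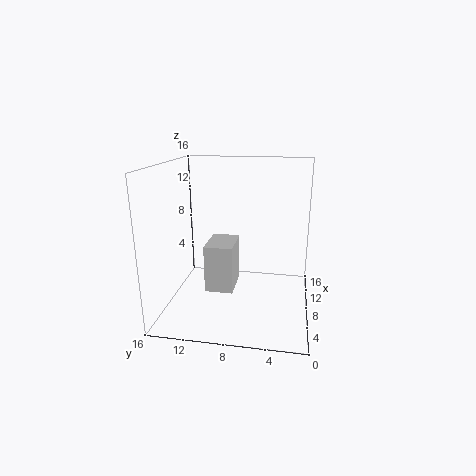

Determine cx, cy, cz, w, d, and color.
cx = 7; cy = 8.5; cz = 1.5; w = 4.75; d = 3.25; color = 'lightgray'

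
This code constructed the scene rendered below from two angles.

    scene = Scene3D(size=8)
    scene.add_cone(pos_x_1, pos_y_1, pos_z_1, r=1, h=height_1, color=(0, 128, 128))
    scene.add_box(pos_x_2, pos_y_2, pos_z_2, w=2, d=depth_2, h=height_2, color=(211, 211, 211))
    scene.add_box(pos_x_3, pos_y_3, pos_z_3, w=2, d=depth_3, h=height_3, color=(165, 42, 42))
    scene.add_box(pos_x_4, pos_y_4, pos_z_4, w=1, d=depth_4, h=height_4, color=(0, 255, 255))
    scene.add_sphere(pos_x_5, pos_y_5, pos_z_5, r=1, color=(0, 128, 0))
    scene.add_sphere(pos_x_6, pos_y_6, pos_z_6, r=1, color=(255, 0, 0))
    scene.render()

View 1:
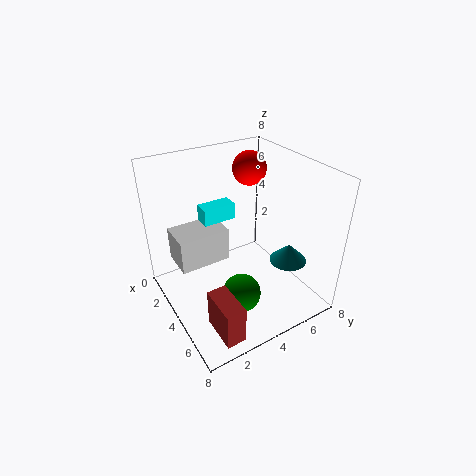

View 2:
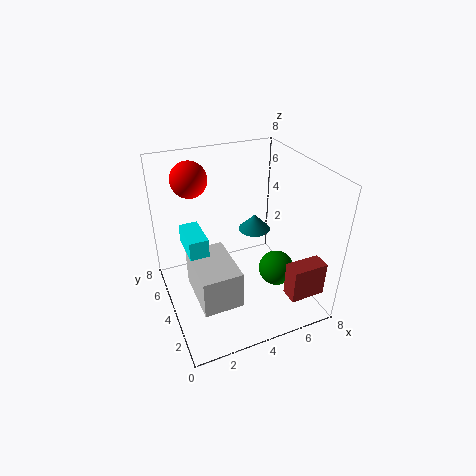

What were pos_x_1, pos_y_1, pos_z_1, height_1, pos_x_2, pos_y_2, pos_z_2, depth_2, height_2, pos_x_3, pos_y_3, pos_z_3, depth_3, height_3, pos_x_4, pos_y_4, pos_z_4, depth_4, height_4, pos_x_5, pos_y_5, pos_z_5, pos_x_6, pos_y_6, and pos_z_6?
pos_x_1 = 6; pos_y_1 = 6; pos_z_1 = 3; height_1 = 1; pos_x_2 = 1; pos_y_2 = 1; pos_z_2 = 2; depth_2 = 3; height_2 = 2; pos_x_3 = 6; pos_y_3 = 1; pos_z_3 = 1; depth_3 = 1; height_3 = 2; pos_x_4 = 1; pos_y_4 = 3; pos_z_4 = 4; depth_4 = 2; height_4 = 1; pos_x_5 = 6; pos_y_5 = 3; pos_z_5 = 2; pos_x_6 = 2; pos_y_6 = 6; pos_z_6 = 7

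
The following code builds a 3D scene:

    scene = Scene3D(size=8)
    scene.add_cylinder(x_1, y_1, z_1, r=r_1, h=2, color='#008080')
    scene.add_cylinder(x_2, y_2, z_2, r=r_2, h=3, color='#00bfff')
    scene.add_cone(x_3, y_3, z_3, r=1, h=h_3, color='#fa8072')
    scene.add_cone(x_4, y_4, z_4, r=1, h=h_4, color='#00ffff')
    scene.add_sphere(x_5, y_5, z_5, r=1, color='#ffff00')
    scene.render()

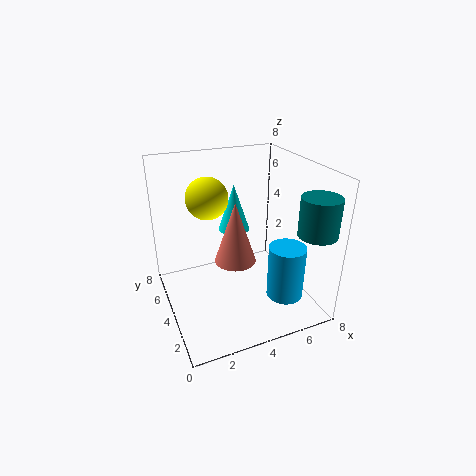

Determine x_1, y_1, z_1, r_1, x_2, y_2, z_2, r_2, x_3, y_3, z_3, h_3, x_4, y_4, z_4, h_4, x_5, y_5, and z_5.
x_1 = 7, y_1 = 1, z_1 = 5, r_1 = 1, x_2 = 6, y_2 = 2, z_2 = 1, r_2 = 1, x_3 = 3, y_3 = 2, z_3 = 4, h_3 = 3, x_4 = 5, y_4 = 7, z_4 = 3, h_4 = 3, x_5 = 2, y_5 = 3, z_5 = 7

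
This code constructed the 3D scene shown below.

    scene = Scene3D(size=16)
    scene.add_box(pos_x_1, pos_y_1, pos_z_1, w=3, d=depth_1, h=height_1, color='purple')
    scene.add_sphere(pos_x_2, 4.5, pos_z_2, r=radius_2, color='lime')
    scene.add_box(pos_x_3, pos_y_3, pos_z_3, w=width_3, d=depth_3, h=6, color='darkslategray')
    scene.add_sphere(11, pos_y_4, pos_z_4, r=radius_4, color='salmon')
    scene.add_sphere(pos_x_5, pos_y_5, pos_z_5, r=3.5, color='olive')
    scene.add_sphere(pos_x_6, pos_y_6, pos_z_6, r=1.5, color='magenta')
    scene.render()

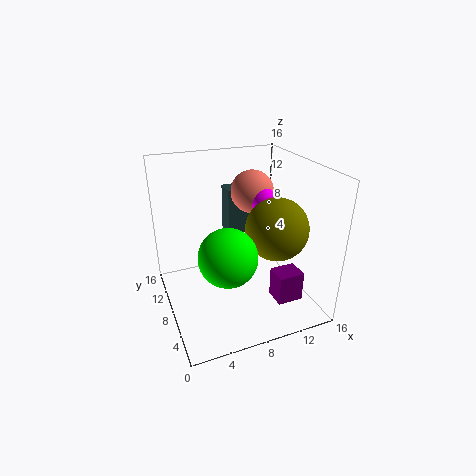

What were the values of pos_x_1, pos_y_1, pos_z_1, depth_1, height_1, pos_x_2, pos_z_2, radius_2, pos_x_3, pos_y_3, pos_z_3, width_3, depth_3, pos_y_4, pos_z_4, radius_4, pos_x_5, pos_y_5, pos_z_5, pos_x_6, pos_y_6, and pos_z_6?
pos_x_1 = 11.5; pos_y_1 = 4; pos_z_1 = 0.5; depth_1 = 2.5; height_1 = 3.5; pos_x_2 = 5.5; pos_z_2 = 8; radius_2 = 3; pos_x_3 = 9; pos_y_3 = 13.5; pos_z_3 = 5.5; width_3 = 4.5; depth_3 = 2.5; pos_y_4 = 11; pos_z_4 = 12; radius_4 = 2.5; pos_x_5 = 12; pos_y_5 = 6.5; pos_z_5 = 9; pos_x_6 = 11.5; pos_y_6 = 9; pos_z_6 = 11.5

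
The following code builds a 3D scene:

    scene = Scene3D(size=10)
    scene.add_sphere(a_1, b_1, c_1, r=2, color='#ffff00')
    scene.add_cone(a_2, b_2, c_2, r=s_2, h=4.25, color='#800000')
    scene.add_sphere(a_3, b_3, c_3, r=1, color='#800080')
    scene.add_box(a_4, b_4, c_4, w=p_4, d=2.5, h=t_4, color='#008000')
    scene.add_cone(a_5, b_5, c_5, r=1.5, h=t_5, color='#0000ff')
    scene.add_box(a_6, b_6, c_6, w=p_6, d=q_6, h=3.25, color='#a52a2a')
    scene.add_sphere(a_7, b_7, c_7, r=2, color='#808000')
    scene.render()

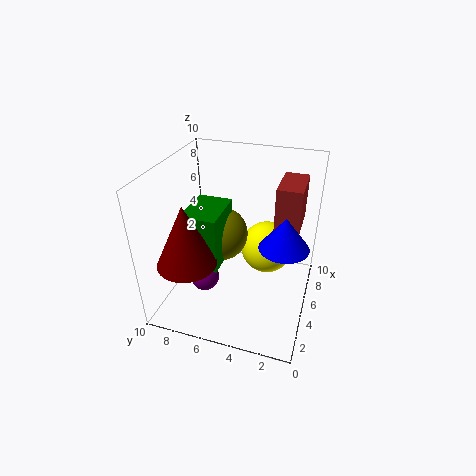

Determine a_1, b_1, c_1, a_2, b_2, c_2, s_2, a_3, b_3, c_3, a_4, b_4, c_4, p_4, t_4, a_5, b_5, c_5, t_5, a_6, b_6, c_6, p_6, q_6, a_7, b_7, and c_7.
a_1 = 7.75, b_1 = 3.5, c_1 = 2.75, a_2 = 2.5, b_2 = 7.75, c_2 = 4, s_2 = 2, a_3 = 3.5, b_3 = 7, c_3 = 2.25, a_4 = 3.25, b_4 = 6, c_4 = 3, p_4 = 3.5, t_4 = 4, a_5 = 3, b_5 = 1.5, c_5 = 6.25, t_5 = 2, a_6 = 6, b_6 = 1, c_6 = 5.25, p_6 = 3.25, q_6 = 1.75, a_7 = 6.25, b_7 = 6.75, c_7 = 4.25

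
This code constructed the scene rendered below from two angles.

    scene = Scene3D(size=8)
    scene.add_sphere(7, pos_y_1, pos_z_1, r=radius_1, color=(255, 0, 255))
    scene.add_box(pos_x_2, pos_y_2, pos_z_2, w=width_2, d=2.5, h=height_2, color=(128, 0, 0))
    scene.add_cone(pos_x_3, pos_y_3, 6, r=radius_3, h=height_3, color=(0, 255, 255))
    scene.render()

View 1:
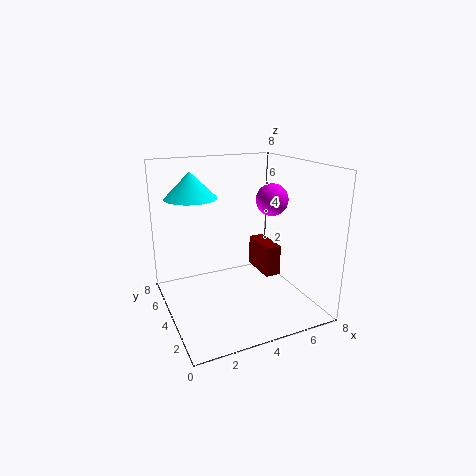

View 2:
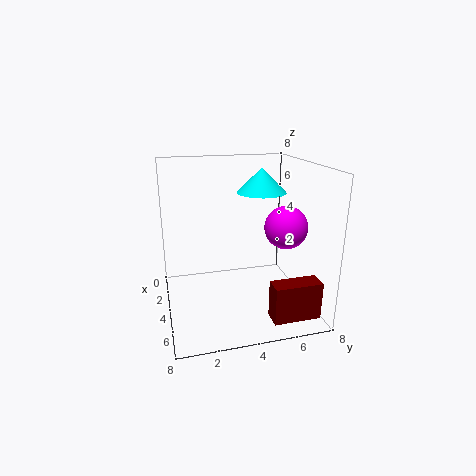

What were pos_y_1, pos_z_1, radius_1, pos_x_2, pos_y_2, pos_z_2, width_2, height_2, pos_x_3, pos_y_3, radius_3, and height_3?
pos_y_1 = 5.5; pos_z_1 = 5.5; radius_1 = 1; pos_x_2 = 6.5; pos_y_2 = 5; pos_z_2 = 0.5; width_2 = 1; height_2 = 2; pos_x_3 = 2; pos_y_3 = 6; radius_3 = 1.5; height_3 = 1.5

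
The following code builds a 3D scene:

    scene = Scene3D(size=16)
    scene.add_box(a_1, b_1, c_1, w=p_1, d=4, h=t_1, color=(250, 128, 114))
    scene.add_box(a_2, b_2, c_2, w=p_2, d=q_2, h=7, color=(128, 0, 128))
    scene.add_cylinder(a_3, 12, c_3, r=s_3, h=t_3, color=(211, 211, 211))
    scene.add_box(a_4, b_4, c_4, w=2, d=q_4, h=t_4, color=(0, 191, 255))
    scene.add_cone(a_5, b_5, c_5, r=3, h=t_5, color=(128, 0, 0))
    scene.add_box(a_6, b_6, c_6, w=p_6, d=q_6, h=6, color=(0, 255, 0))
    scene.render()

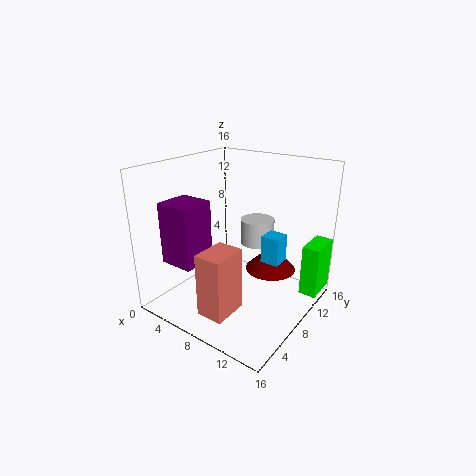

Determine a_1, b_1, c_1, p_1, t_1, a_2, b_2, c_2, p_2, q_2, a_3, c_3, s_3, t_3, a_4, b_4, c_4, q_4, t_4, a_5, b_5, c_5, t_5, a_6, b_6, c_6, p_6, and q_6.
a_1 = 7
b_1 = 2
c_1 = 1
p_1 = 3
t_1 = 7
a_2 = 1
b_2 = 3
c_2 = 5
p_2 = 4
q_2 = 4
a_3 = 8
c_3 = 6
s_3 = 2
t_3 = 3
a_4 = 11
b_4 = 8
c_4 = 6
q_4 = 2
t_4 = 3
a_5 = 10
b_5 = 12
c_5 = 3
t_5 = 3
a_6 = 14
b_6 = 12
c_6 = 1
p_6 = 2
q_6 = 4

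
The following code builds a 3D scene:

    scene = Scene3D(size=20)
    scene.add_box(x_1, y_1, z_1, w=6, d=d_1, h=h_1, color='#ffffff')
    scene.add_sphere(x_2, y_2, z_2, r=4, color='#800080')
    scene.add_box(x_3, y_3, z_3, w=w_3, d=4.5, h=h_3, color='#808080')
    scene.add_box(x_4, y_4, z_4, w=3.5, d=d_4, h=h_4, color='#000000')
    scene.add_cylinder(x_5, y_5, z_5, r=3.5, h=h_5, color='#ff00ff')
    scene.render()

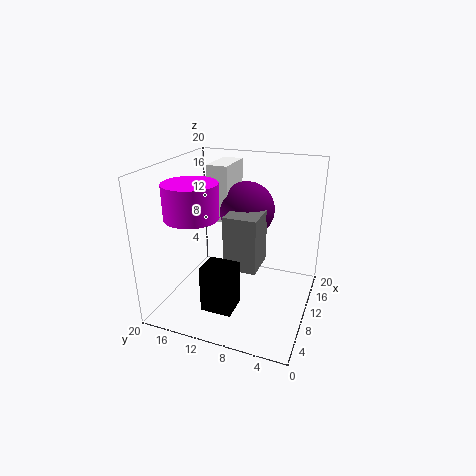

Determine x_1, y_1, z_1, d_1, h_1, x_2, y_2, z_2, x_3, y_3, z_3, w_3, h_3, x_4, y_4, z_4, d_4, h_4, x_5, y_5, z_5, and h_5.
x_1 = 11, y_1 = 12, z_1 = 11.5, d_1 = 3, h_1 = 8, x_2 = 13.5, y_2 = 10, z_2 = 13, x_3 = 7, y_3 = 6.5, z_3 = 6.5, w_3 = 5, h_3 = 7.5, x_4 = 2, y_4 = 8, z_4 = 3, d_4 = 4, h_4 = 6, x_5 = 5.5, y_5 = 14.5, z_5 = 14, h_5 = 4.5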